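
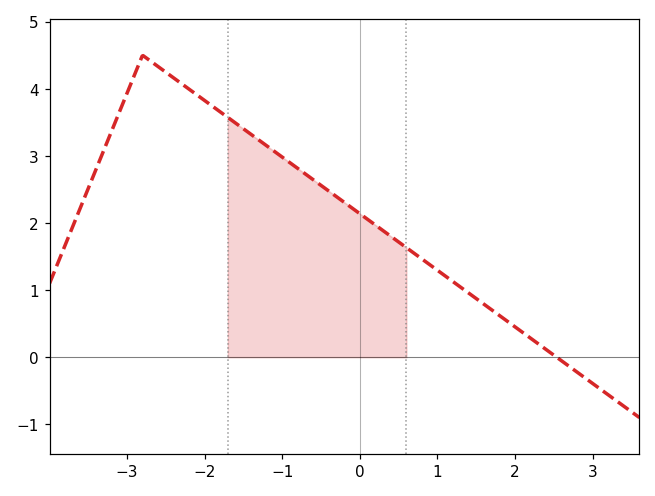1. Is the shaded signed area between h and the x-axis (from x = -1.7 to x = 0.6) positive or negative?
positive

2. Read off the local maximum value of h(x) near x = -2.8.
4.5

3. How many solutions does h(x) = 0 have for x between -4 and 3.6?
1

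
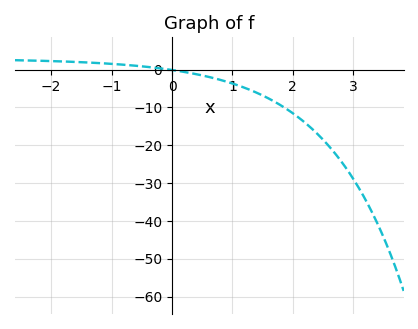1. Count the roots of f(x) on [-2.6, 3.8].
1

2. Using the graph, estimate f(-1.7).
2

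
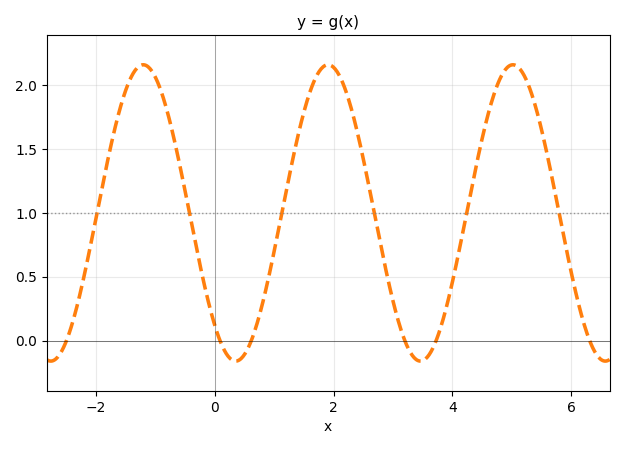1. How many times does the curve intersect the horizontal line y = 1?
6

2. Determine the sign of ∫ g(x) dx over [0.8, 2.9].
positive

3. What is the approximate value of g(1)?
0.701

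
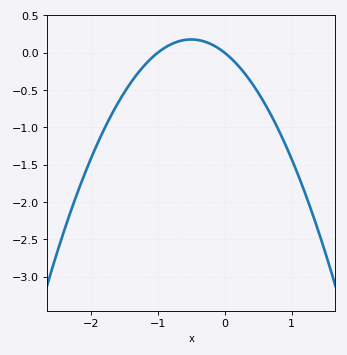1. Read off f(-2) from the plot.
-1.4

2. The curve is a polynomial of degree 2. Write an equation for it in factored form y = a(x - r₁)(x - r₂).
y = -0.71(x + 1)(x - 0)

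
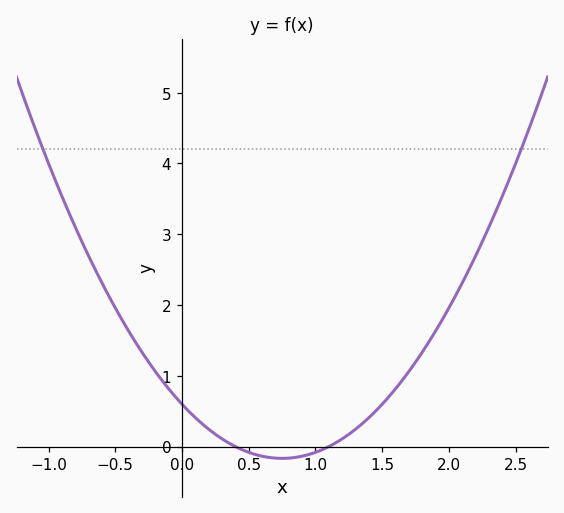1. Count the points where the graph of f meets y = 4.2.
2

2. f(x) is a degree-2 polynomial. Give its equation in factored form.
y = 1.36(x - 0.4)(x - 1.1)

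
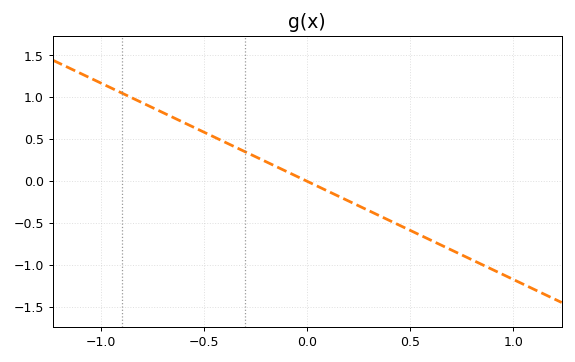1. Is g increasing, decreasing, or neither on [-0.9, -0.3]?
decreasing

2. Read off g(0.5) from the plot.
-0.6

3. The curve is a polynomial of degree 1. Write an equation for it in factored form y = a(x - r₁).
y = -1.17(x - 0)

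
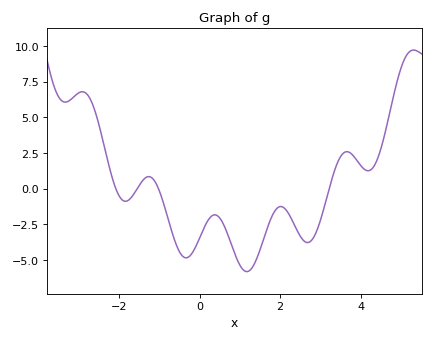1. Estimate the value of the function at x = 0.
-3.4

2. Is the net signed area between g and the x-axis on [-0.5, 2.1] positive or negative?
negative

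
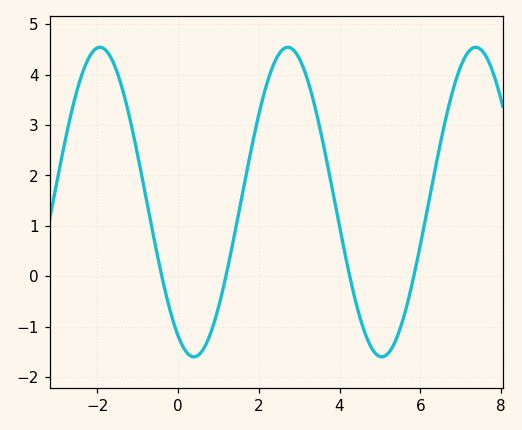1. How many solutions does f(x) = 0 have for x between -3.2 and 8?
4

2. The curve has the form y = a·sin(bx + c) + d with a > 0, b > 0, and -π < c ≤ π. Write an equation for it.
y = 3.07sin(1.35x - 2.1) + 1.47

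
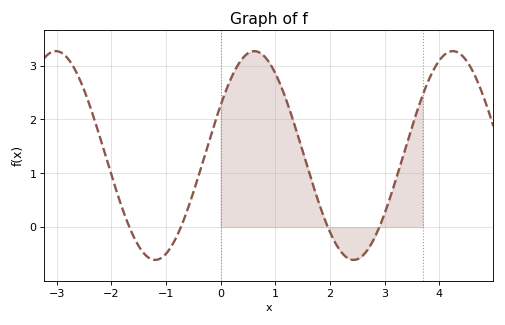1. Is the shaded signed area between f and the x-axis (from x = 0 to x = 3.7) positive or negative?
positive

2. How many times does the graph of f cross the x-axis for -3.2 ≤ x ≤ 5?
4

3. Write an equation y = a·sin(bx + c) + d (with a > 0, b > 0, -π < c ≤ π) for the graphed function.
y = 1.94sin(1.73x + 0.502) + 1.33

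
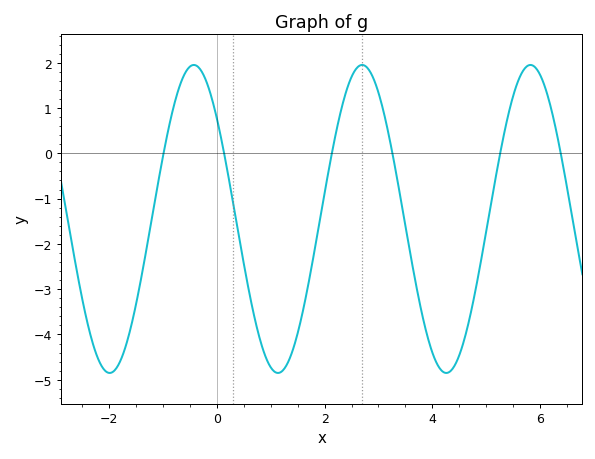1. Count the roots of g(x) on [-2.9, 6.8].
6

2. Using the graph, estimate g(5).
-1.7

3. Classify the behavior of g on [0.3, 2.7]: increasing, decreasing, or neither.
neither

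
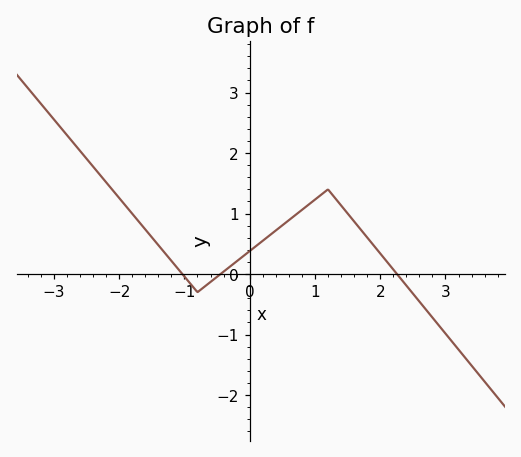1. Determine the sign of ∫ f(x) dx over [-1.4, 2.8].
positive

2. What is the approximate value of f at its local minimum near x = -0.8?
-0.3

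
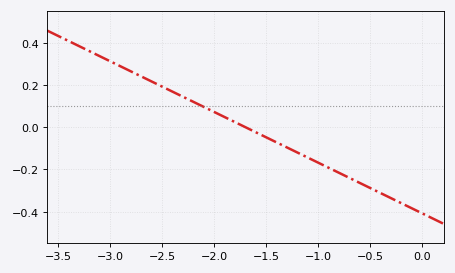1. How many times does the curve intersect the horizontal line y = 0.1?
1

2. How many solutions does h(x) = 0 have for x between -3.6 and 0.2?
1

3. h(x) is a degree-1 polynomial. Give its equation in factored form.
y = -0.24(x + 1.7)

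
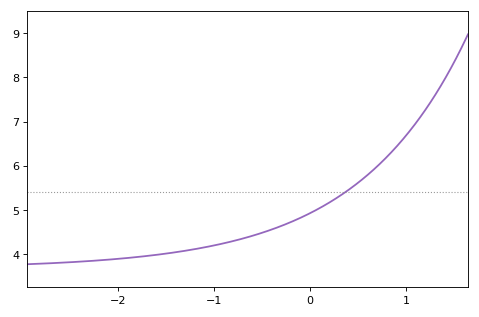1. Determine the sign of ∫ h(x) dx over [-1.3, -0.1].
positive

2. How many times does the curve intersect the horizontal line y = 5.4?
1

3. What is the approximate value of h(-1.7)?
3.96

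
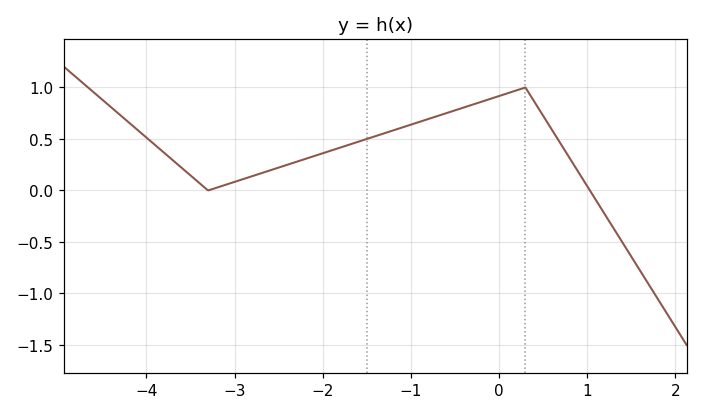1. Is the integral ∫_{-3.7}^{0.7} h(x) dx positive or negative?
positive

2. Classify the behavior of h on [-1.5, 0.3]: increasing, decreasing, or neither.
increasing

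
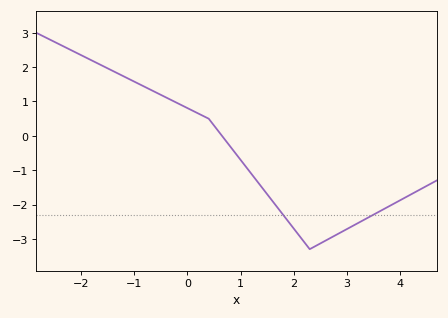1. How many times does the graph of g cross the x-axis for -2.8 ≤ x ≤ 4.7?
1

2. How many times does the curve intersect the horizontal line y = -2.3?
2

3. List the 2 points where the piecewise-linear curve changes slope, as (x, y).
(0.4, 0.5); (2.3, -3.3)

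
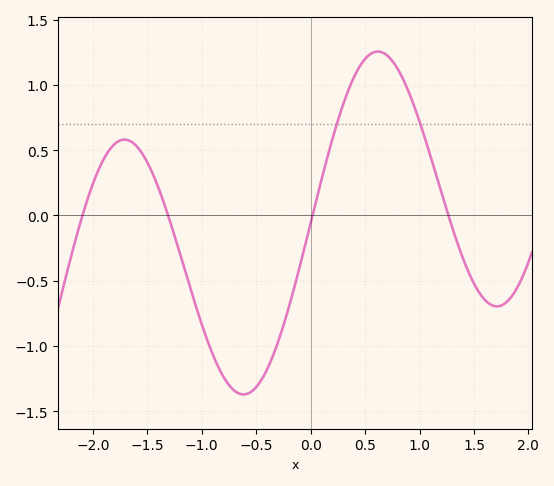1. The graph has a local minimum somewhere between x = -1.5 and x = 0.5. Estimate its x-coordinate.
-0.616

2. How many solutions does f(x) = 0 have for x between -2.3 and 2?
4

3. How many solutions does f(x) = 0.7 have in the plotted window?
2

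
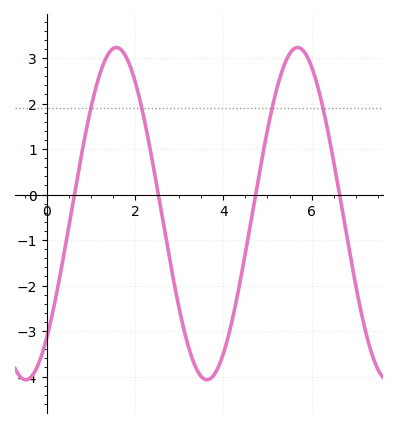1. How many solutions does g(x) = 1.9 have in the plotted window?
4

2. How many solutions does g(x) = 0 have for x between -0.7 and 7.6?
4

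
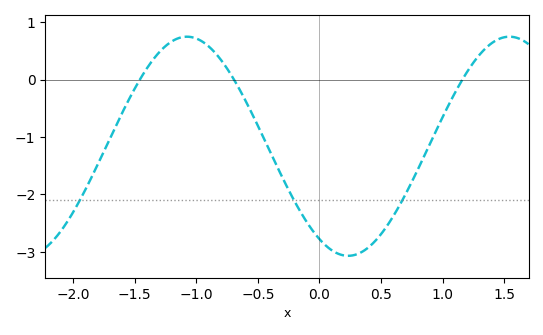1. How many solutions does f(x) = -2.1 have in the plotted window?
3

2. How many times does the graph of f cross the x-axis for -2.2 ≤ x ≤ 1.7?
3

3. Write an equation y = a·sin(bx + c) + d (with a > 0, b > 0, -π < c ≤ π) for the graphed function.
y = 1.91sin(2.4x - 2.1) - 1.16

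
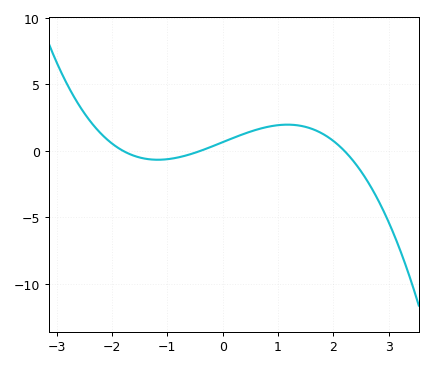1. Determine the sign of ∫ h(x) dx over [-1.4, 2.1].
positive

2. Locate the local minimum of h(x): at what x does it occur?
-1.17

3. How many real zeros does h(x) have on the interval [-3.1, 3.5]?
3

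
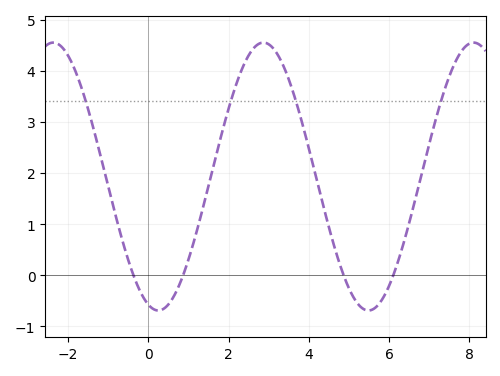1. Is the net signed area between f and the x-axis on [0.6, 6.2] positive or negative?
positive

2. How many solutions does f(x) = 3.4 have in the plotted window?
4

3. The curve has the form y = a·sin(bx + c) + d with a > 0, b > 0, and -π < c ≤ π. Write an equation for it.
y = 2.62sin(1.2x - 1.9) + 1.93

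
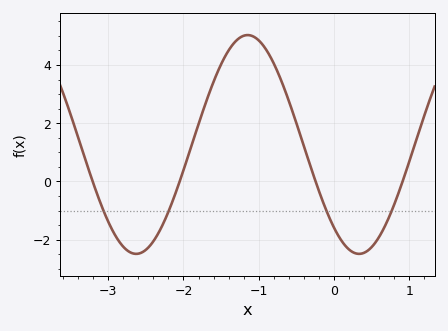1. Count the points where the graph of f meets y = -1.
4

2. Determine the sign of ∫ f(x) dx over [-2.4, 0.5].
positive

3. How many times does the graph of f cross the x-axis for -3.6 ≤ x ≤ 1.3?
4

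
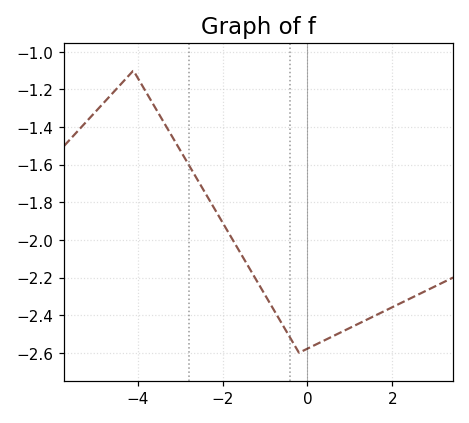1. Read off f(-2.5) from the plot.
-1.72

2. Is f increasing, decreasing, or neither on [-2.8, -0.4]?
decreasing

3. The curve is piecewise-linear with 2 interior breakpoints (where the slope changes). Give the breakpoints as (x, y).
(-4.1, -1.1); (-0.2, -2.6)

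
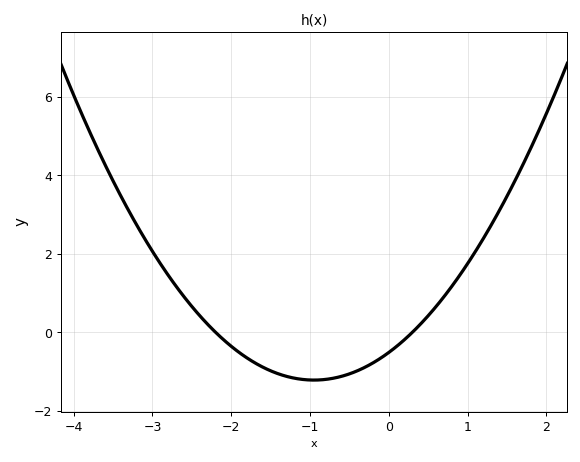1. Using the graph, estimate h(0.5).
0.4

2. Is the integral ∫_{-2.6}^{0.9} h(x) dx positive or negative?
negative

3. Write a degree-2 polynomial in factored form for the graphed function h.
y = 0.78(x + 2.2)(x - 0.3)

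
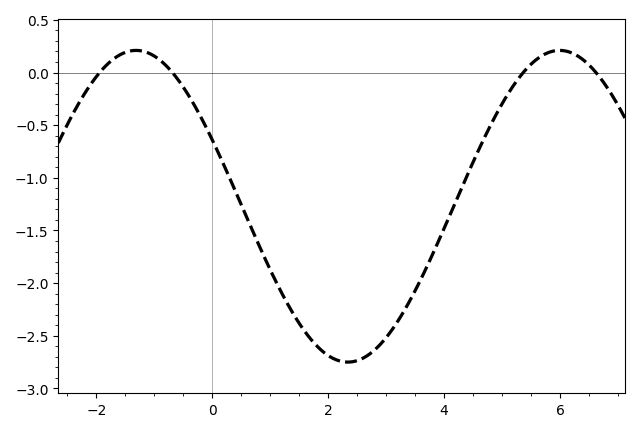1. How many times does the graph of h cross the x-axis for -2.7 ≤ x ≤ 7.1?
4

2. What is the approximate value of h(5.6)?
0.15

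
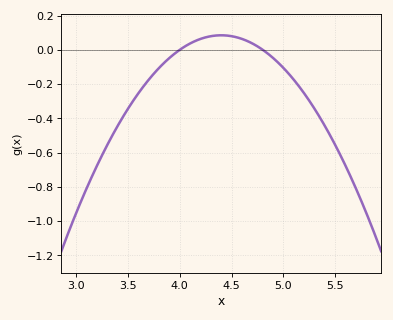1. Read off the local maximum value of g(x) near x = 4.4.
0.08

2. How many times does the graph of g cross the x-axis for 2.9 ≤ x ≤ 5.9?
2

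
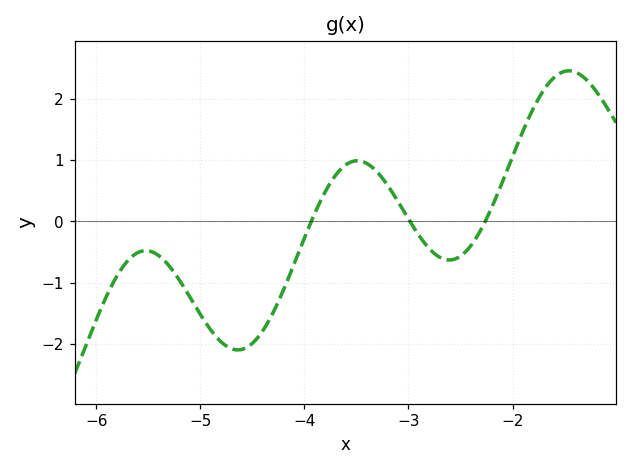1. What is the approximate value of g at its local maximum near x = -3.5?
0.988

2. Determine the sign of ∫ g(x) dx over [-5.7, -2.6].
negative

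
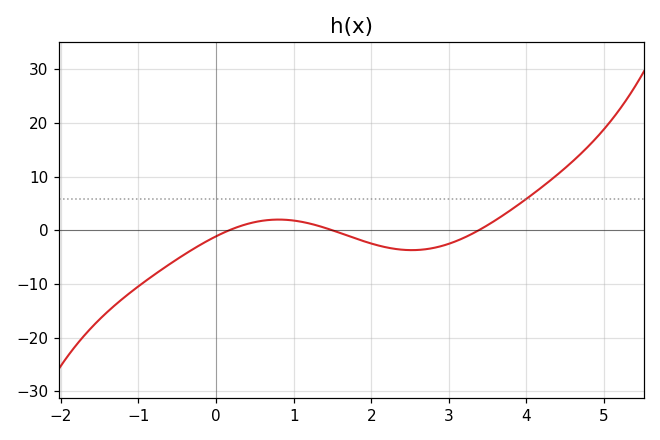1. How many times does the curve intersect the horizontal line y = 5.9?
1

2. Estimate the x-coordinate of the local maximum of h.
0.806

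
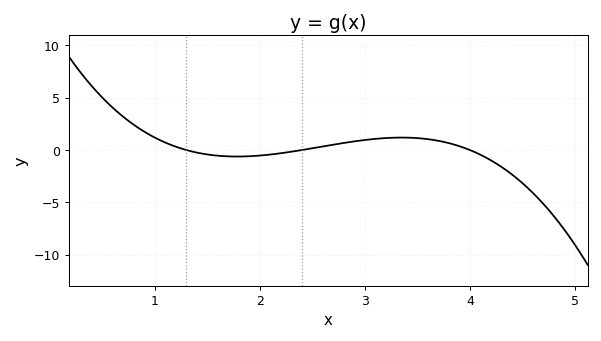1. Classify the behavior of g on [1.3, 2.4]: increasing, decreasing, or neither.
neither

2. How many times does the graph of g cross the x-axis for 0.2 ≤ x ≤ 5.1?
3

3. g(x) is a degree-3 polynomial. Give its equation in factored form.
y = -0.94(x - 1.3)(x - 2.4)(x - 4)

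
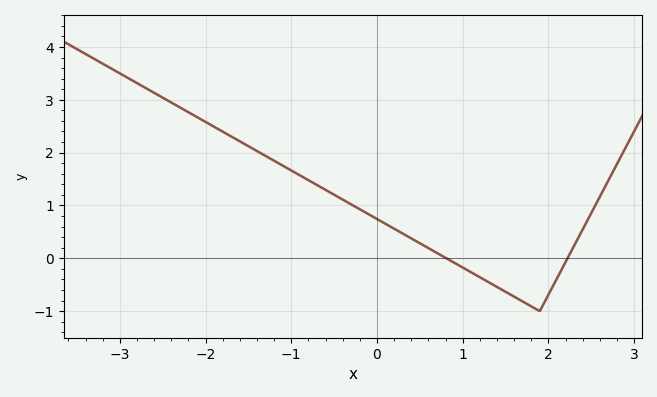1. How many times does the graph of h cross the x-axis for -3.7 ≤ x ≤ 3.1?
2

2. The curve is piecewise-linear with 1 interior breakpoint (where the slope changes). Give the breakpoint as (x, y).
(1.9, -1)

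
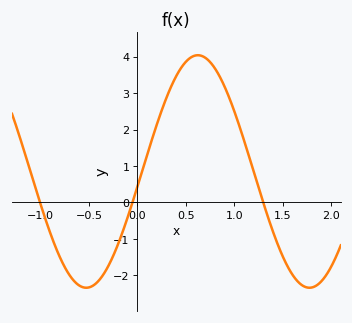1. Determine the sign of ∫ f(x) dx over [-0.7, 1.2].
positive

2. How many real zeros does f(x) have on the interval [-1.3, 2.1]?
3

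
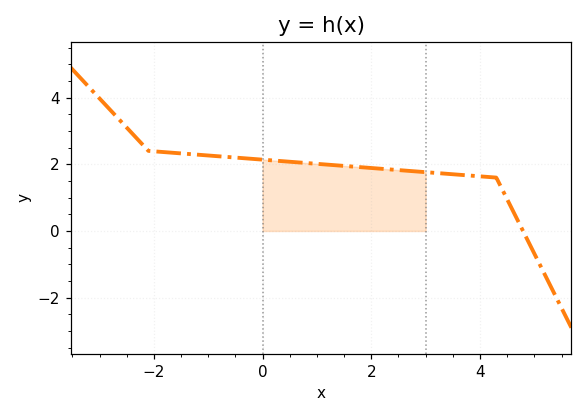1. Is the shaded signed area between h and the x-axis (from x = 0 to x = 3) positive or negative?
positive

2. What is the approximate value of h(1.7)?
2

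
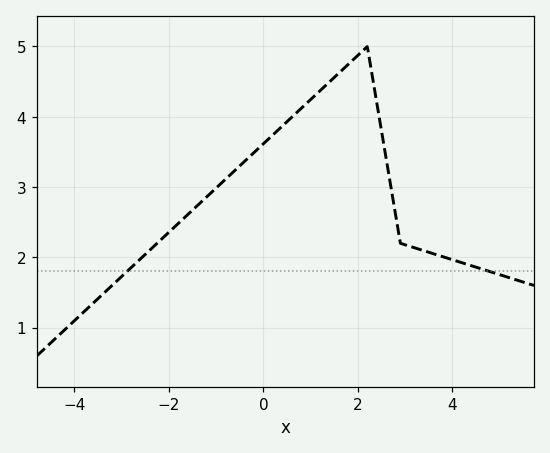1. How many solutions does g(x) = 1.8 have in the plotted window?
2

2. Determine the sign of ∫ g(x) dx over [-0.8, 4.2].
positive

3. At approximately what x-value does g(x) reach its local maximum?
2.2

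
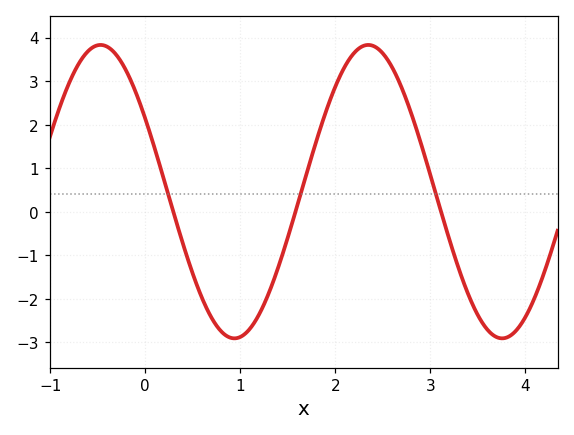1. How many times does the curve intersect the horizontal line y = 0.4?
3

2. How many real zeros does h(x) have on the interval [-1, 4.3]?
3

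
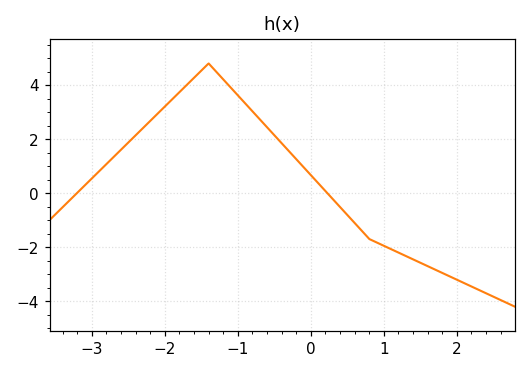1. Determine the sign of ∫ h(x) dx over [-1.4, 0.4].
positive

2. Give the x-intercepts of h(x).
-3.2, 0.2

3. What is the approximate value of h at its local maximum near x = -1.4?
4.8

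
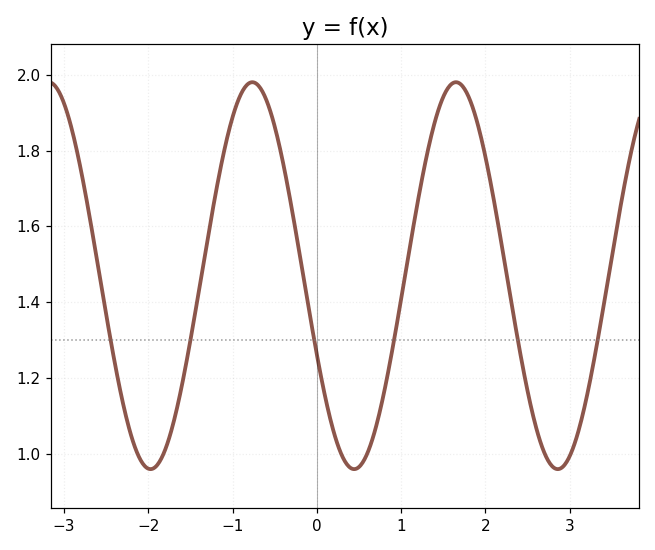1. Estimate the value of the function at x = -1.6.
1.18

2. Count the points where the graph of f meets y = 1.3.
6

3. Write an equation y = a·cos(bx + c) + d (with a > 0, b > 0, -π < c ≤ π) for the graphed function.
y = 0.51cos(2.6x + 2) + 1.47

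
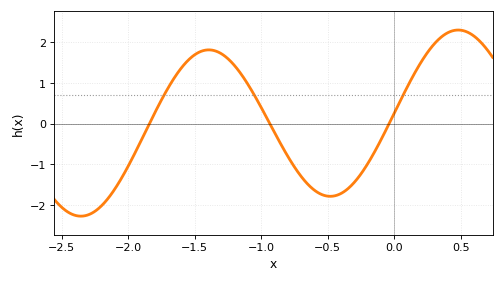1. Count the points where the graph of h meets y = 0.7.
3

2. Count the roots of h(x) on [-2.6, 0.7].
3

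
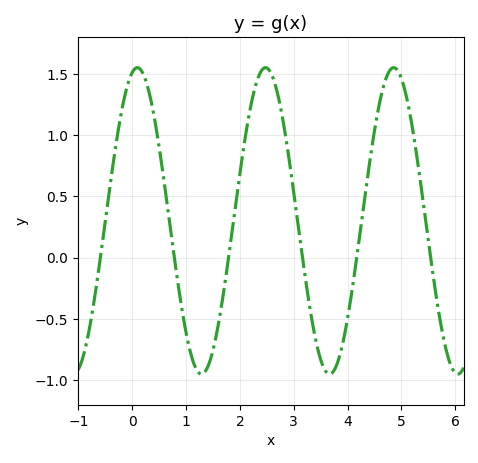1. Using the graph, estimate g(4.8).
1.55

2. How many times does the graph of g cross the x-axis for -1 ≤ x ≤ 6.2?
6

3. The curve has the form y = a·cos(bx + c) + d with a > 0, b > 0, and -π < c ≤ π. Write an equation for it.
y = 1.25cos(2.6x - 0.25) + 0.3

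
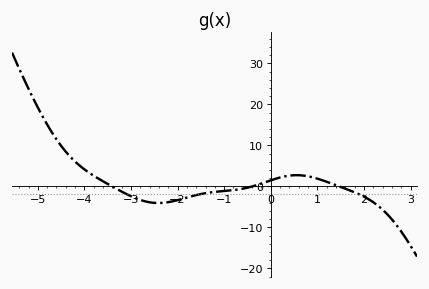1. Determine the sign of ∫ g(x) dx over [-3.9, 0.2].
negative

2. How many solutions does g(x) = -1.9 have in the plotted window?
3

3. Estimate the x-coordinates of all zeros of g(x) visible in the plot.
-3.4, -0.4, 1.4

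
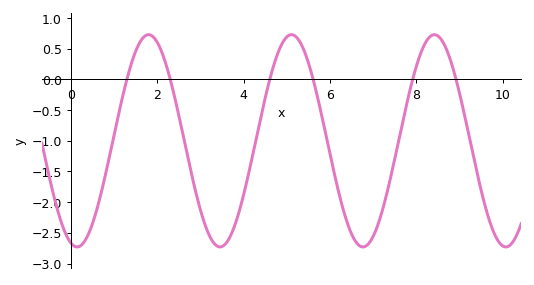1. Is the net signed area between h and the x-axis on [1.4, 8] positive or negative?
negative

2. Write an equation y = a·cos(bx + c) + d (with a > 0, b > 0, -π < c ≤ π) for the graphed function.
y = 1.73cos(1.9x + 2.9) - 1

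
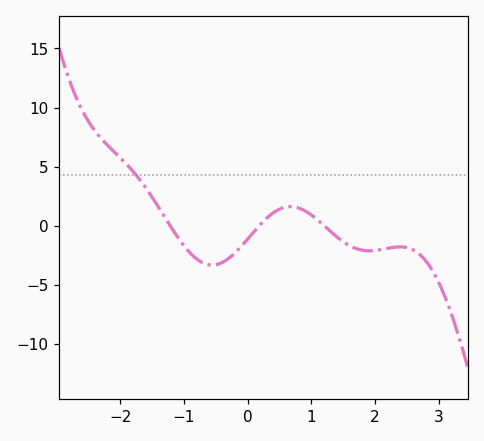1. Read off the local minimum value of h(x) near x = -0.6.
-3.33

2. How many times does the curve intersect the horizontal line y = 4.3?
1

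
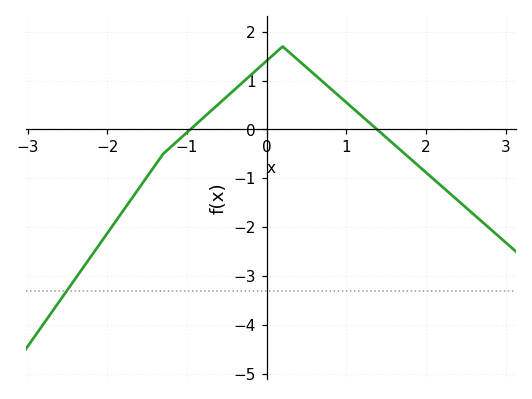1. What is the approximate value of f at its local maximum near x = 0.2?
1.7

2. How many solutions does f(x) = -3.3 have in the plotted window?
1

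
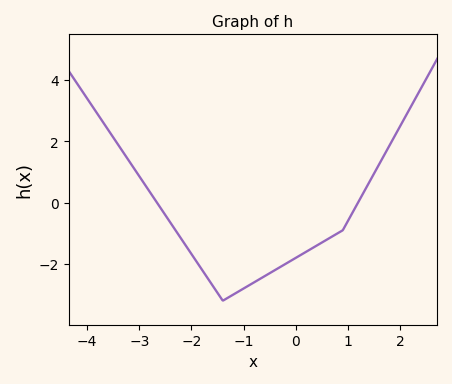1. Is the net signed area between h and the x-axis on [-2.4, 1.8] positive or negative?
negative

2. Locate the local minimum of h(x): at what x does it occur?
-1.4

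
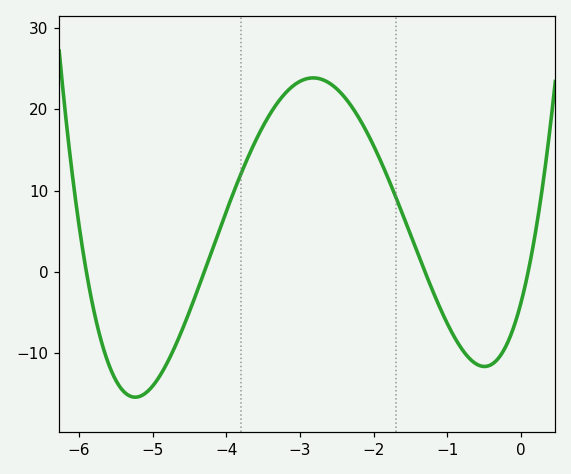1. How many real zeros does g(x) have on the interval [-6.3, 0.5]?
4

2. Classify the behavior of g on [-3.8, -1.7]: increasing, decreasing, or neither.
neither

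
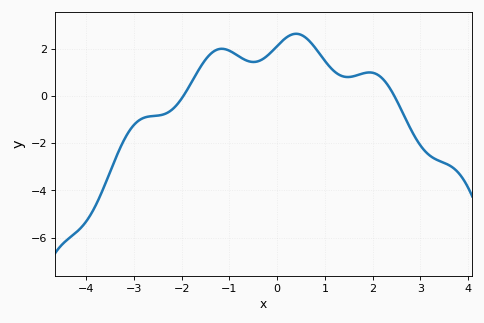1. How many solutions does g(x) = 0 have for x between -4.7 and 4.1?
2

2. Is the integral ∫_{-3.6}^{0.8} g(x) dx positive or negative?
positive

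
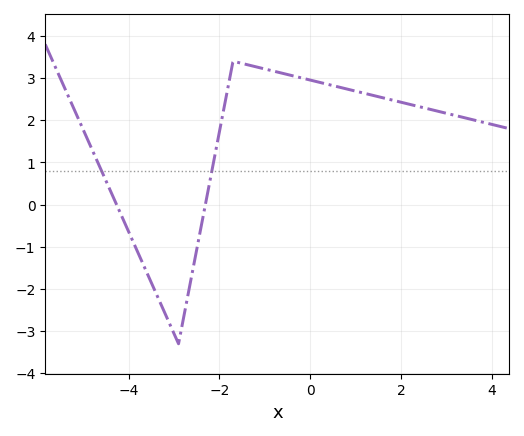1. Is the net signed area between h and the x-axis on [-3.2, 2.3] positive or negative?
positive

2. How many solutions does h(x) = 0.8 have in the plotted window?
2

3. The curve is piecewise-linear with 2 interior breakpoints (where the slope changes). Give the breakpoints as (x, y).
(-2.9, -3.3); (-1.7, 3.4)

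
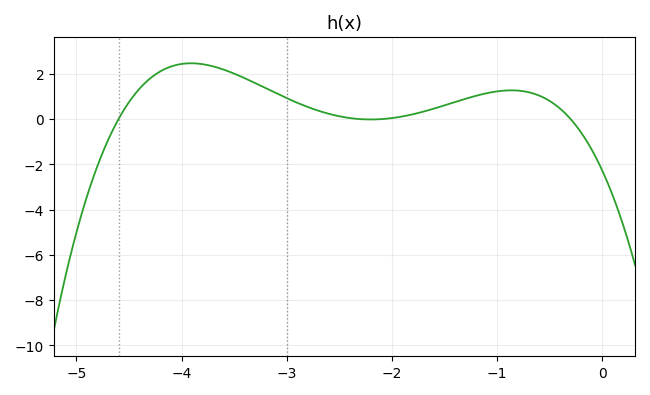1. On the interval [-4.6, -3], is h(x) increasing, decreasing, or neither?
neither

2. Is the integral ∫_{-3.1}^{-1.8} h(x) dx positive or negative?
positive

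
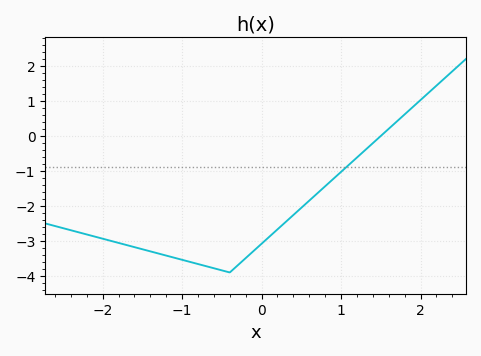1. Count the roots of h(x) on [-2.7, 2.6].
1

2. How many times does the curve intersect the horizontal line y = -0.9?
1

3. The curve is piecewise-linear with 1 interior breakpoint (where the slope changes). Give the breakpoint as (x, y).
(-0.4, -3.9)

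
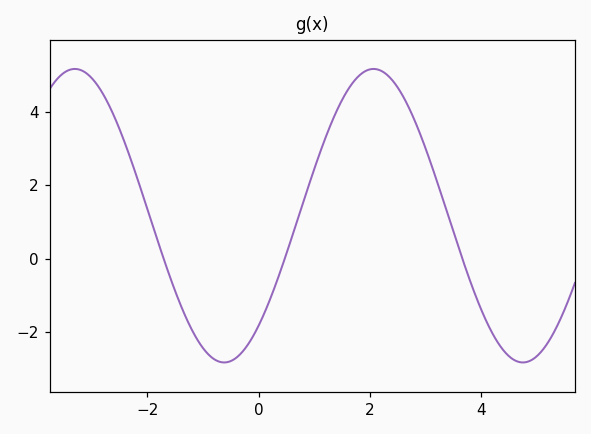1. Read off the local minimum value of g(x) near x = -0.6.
-2.83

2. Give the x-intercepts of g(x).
-1.71, 0.472, 3.66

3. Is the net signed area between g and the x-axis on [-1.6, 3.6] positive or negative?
positive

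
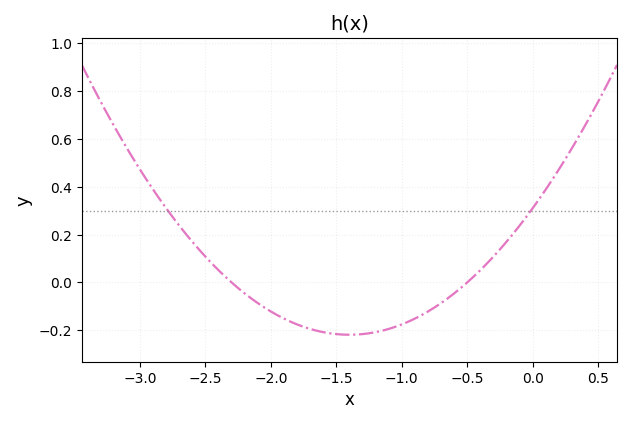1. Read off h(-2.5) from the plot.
0.1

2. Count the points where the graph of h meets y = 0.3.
2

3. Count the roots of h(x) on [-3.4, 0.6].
2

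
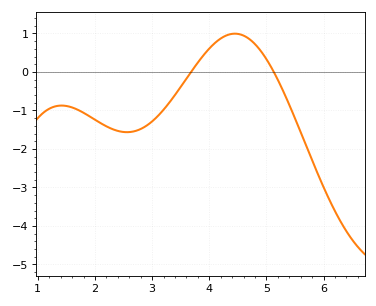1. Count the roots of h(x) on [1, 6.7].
2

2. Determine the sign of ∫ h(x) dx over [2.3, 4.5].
negative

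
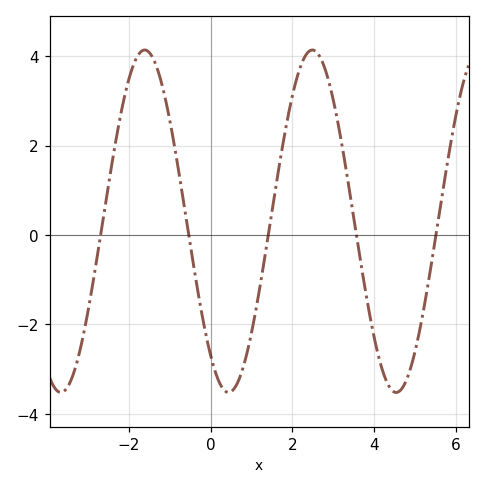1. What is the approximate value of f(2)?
3.11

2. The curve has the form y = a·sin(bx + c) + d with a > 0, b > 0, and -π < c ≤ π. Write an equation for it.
y = 3.83sin(1.53x - 2.24) + 0.31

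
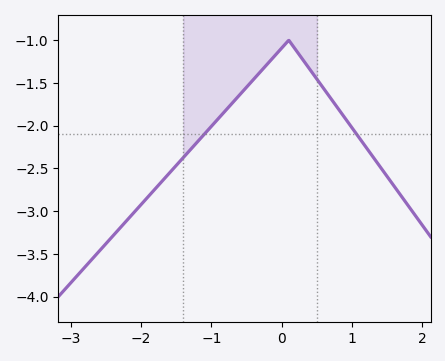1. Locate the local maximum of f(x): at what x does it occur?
0.1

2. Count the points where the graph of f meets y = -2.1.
2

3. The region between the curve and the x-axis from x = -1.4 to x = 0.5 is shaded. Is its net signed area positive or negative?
negative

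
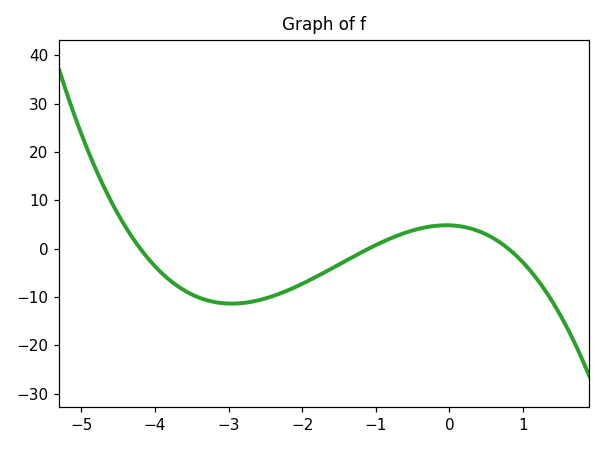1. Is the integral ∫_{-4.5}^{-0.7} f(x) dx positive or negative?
negative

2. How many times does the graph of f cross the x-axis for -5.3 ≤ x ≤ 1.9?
3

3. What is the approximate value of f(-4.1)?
-1.93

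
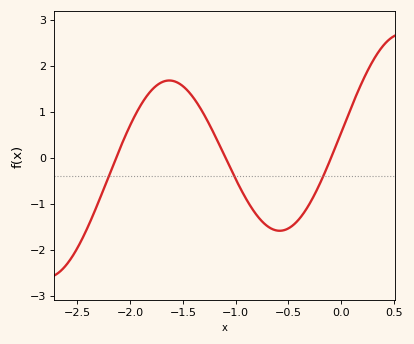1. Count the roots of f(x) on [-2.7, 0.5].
3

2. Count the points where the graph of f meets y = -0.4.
3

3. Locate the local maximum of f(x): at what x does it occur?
-1.63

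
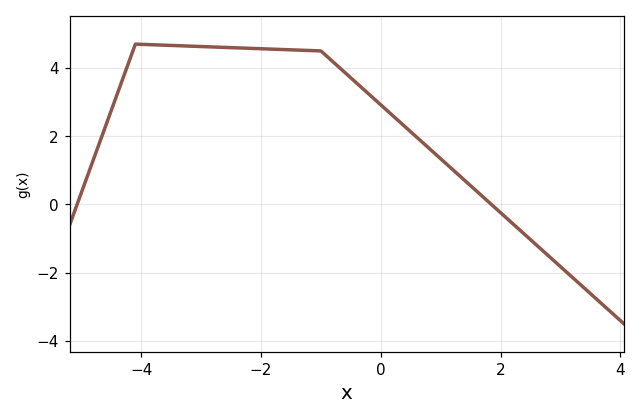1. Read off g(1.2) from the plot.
1.02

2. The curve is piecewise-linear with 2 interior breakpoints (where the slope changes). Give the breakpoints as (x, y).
(-4.1, 4.7); (-1, 4.5)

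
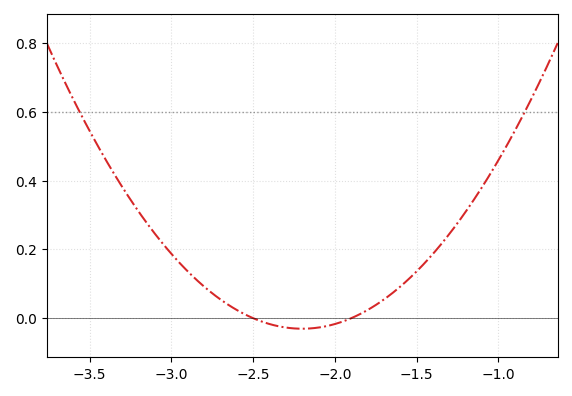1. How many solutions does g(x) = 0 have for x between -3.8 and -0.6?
2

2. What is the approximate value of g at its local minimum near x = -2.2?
-0.031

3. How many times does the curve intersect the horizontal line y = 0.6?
2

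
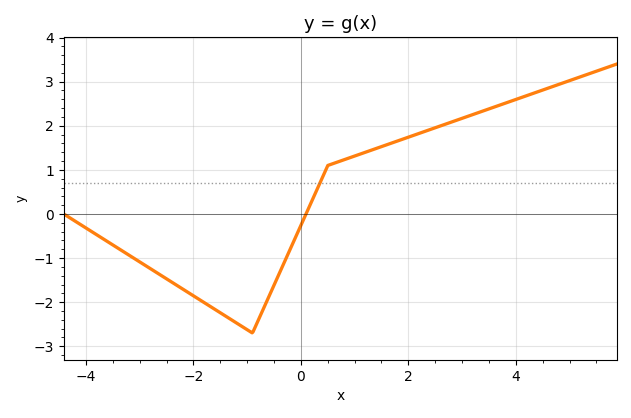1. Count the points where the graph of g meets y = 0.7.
1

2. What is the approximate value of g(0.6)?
1.1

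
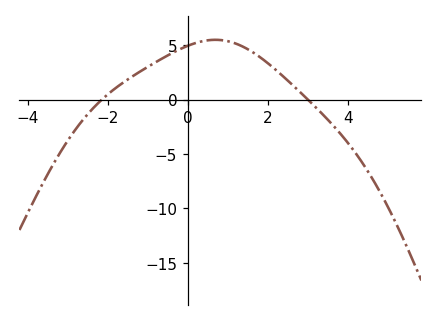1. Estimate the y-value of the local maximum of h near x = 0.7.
5.5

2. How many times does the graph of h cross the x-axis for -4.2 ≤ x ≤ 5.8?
2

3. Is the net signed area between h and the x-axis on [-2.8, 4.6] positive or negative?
positive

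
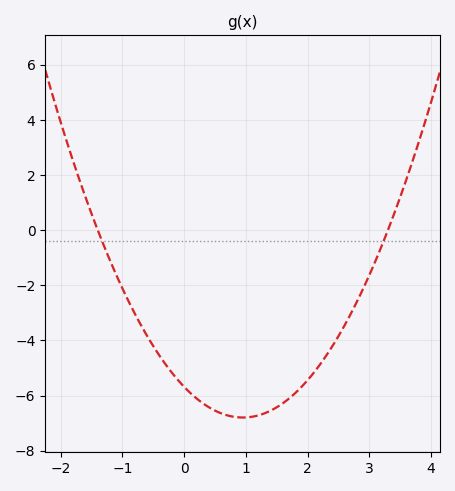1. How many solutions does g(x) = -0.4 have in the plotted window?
2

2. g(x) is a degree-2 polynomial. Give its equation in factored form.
y = 1.23(x + 1.4)(x - 3.3)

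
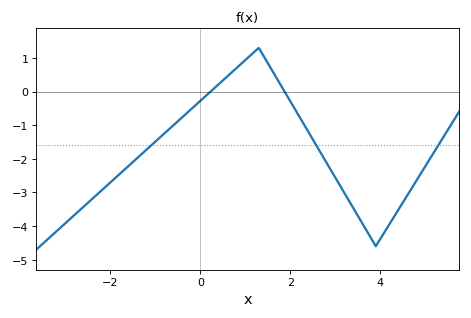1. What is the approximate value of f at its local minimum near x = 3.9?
-4.6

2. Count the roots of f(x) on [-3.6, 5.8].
2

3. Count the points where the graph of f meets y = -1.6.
3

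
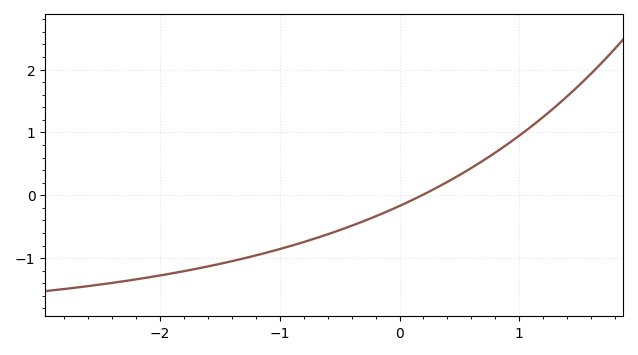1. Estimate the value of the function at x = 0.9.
0.8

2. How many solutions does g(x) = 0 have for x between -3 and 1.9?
1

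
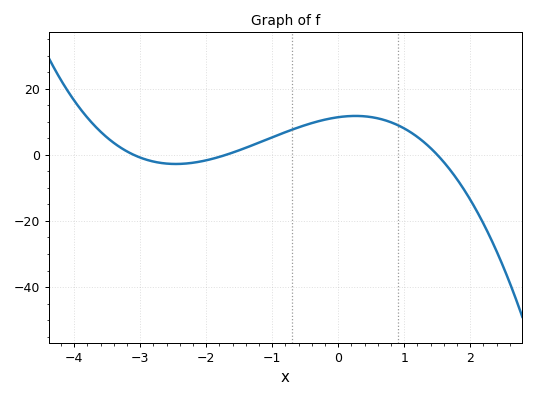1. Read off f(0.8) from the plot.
10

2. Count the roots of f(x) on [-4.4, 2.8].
3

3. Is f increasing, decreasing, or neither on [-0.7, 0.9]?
neither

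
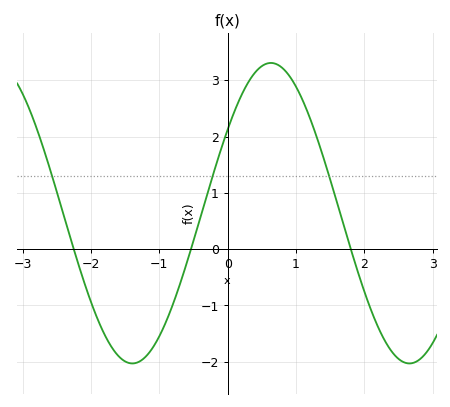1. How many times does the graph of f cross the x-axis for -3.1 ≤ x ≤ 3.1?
3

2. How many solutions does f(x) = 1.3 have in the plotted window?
3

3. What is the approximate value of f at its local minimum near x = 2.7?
-2.03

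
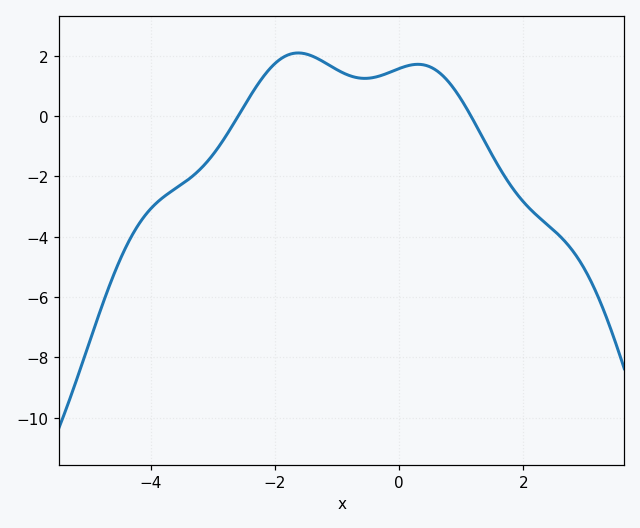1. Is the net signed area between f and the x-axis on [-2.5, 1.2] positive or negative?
positive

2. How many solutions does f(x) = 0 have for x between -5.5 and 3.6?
2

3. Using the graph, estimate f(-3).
-1.2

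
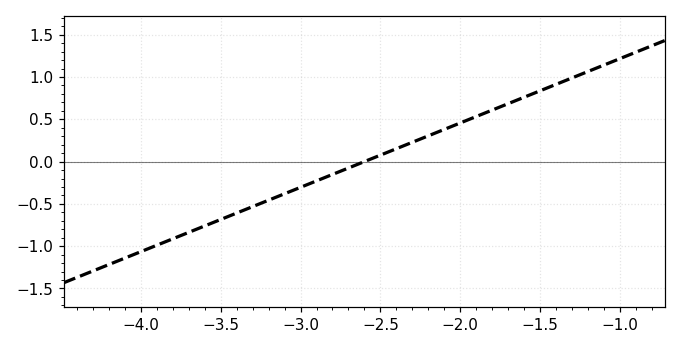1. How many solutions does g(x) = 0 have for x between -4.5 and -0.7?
1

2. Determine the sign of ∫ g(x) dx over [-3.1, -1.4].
positive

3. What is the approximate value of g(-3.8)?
-0.9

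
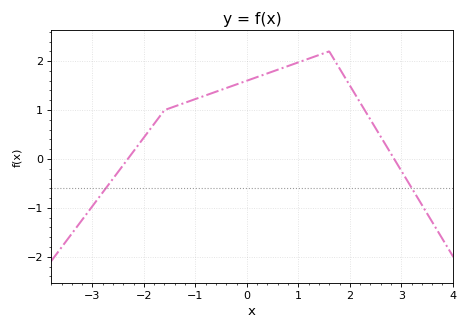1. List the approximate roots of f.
-2.31, 2.86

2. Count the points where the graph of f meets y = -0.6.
2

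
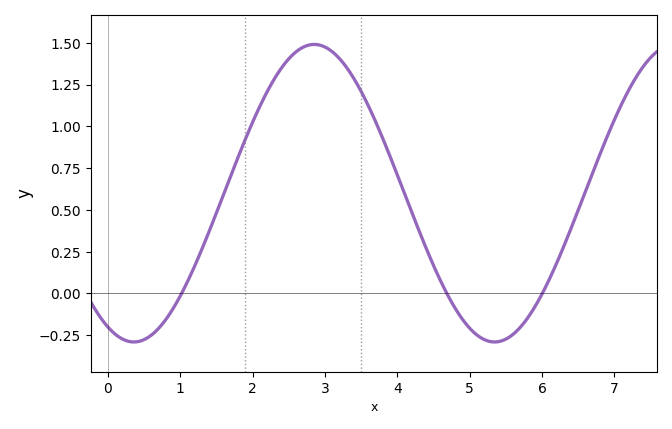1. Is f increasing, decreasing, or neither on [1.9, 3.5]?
neither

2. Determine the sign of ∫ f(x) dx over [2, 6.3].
positive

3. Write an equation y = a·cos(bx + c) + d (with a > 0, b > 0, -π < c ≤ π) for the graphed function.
y = 0.89cos(1.26x + 2.69) + 0.6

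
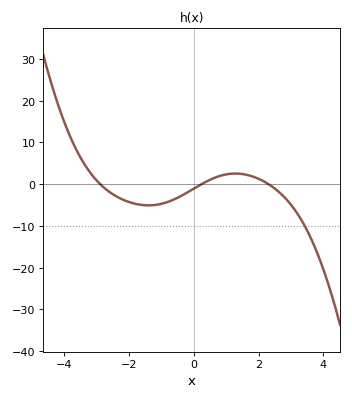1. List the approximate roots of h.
-2.8, 0.2, 2.4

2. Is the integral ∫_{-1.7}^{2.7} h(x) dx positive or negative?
negative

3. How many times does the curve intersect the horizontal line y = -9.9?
1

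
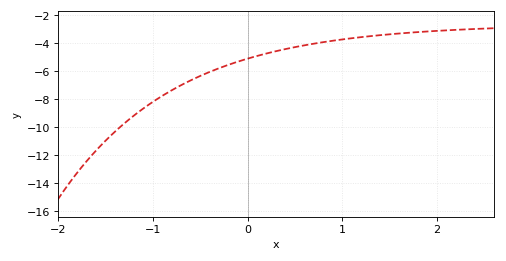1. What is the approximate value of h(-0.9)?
-7.77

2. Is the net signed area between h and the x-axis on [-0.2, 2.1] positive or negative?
negative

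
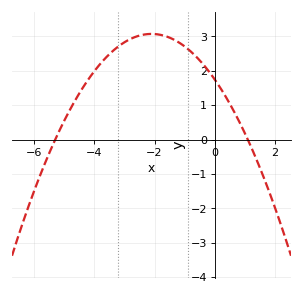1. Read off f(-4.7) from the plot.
1.04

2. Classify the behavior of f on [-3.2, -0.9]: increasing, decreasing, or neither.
neither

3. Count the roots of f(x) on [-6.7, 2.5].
2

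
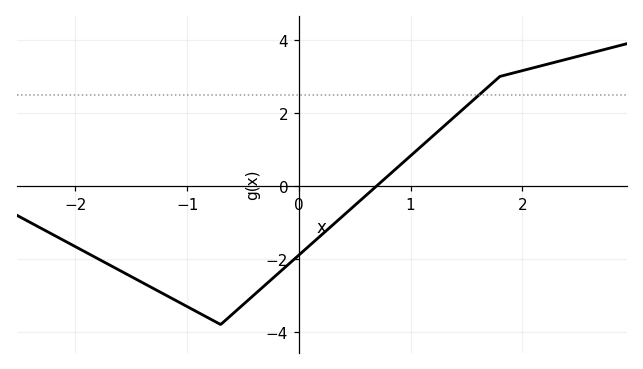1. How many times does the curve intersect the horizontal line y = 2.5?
1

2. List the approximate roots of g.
0.697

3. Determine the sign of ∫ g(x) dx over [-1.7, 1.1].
negative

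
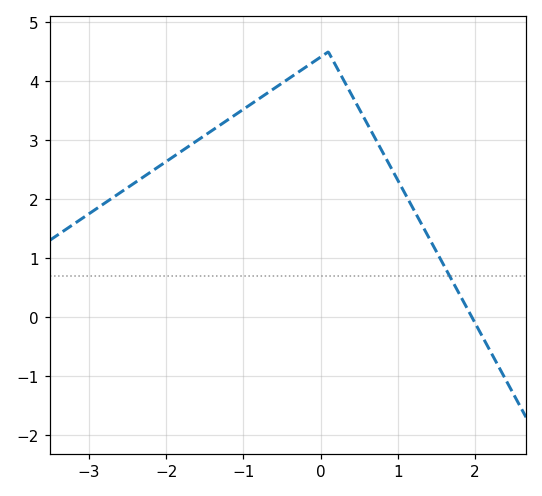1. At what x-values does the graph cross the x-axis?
2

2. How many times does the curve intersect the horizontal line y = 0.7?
1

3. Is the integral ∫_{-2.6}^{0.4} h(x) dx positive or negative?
positive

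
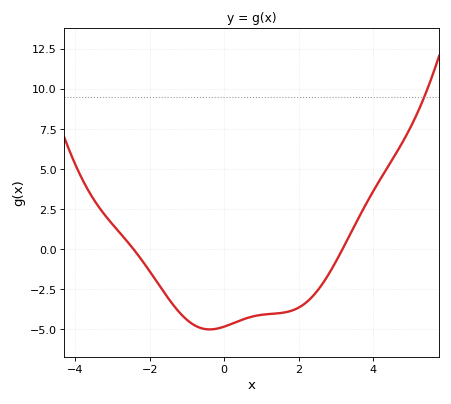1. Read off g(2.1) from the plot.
-3.5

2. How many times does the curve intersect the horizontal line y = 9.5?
1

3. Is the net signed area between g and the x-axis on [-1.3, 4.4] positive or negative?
negative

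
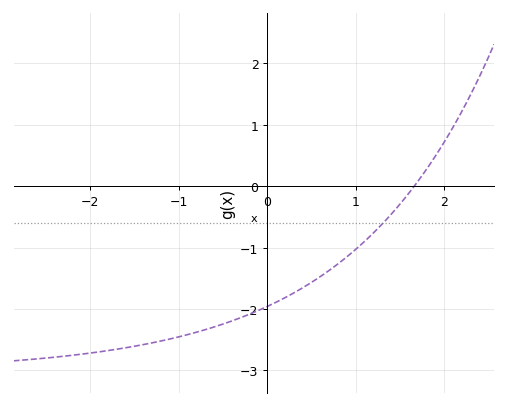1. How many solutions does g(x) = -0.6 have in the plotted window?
1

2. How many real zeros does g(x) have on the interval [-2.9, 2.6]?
1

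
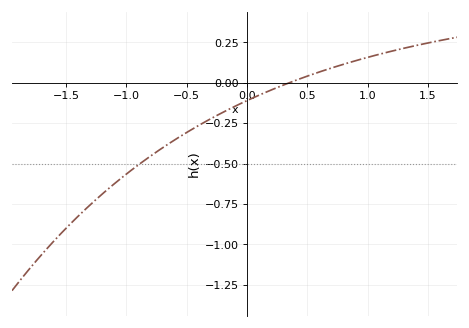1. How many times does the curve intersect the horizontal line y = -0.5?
1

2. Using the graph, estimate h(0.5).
0.04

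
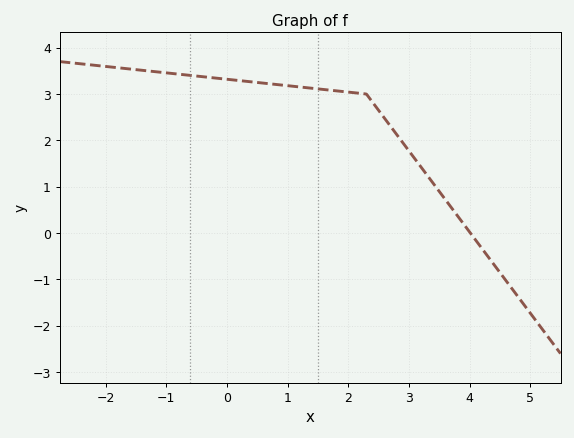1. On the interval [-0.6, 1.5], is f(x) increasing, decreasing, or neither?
decreasing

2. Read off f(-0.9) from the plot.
3.4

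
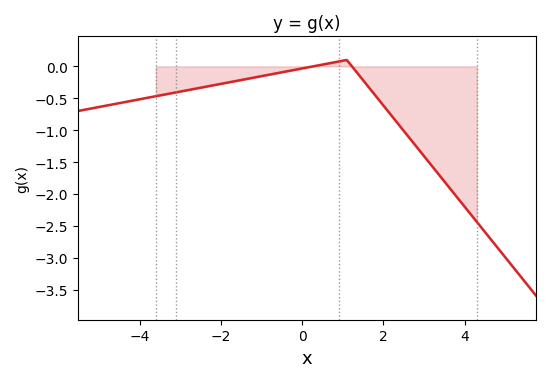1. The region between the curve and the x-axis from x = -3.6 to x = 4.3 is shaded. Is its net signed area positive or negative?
negative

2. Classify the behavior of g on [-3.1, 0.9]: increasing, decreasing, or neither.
increasing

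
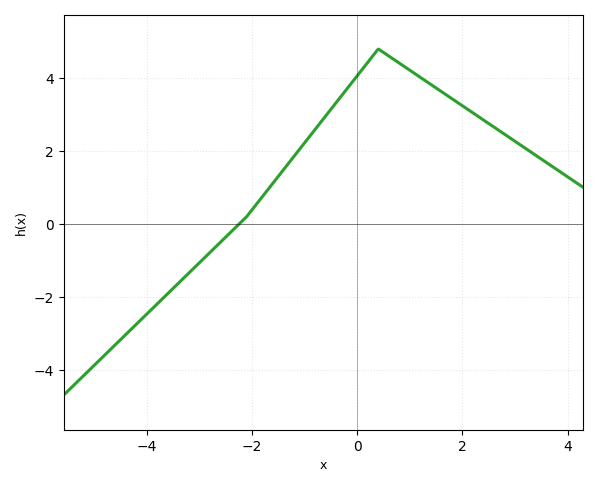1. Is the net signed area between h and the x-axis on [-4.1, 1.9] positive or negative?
positive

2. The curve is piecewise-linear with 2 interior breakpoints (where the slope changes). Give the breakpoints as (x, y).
(-2.1, 0.2); (0.4, 4.8)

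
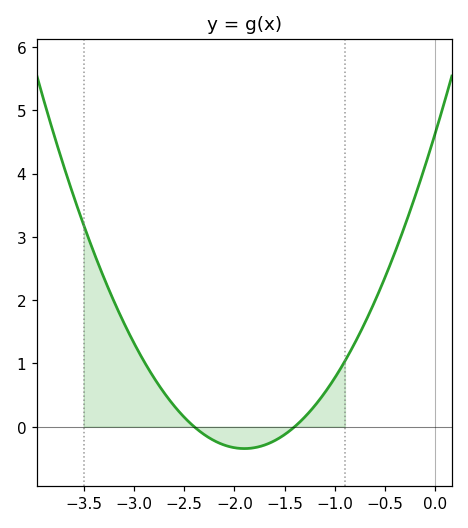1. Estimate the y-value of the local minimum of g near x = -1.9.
-0.345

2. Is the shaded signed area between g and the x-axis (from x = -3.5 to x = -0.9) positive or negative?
positive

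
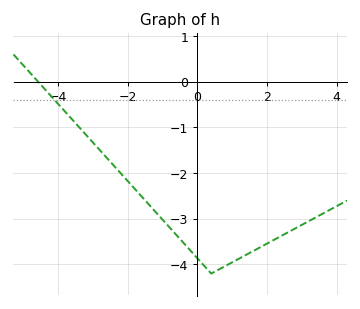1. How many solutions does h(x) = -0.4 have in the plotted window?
1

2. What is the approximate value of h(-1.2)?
-2.85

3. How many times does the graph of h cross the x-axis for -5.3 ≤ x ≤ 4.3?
1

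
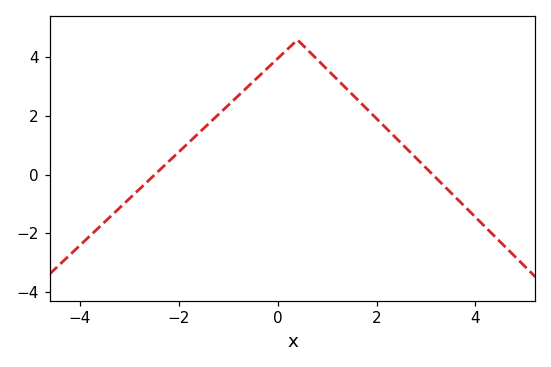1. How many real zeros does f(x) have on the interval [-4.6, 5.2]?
2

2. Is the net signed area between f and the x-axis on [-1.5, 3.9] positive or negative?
positive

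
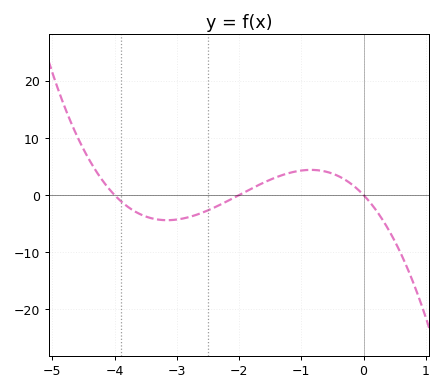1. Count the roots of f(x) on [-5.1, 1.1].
3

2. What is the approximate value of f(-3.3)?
-4.29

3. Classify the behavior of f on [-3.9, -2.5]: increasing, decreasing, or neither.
neither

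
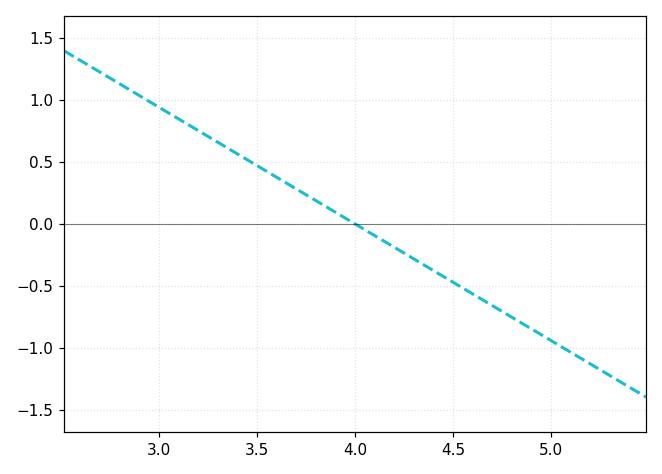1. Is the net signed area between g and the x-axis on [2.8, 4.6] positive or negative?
positive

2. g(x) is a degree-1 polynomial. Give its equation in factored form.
y = -0.94(x - 4)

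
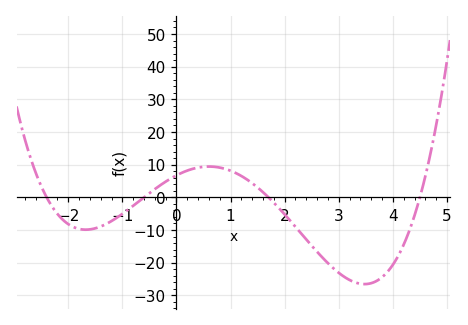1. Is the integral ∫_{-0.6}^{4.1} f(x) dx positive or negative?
negative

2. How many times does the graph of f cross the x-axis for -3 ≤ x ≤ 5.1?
4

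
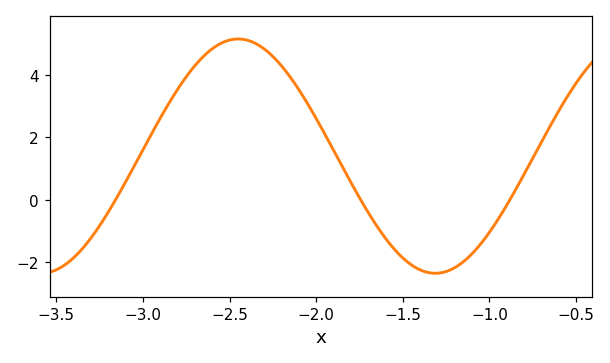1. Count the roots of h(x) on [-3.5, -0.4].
3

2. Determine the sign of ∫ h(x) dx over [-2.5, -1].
positive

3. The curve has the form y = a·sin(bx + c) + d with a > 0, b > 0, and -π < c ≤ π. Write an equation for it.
y = 3.76sin(2.76x + 2.05) + 1.4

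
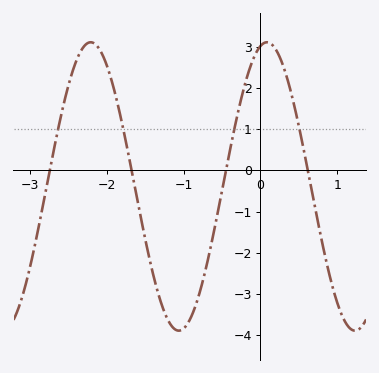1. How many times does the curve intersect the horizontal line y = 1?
4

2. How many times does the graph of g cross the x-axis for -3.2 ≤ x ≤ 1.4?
4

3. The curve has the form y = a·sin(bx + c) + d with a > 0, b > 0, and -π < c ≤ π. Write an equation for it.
y = 3.5sin(2.7x + 1.3) - 0.39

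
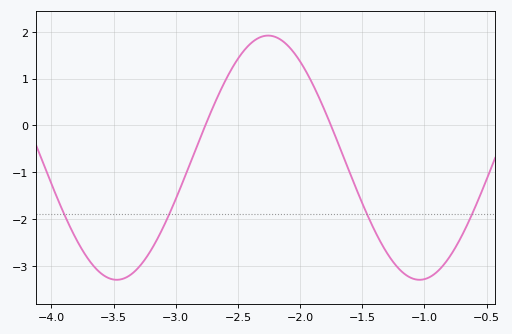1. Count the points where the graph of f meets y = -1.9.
4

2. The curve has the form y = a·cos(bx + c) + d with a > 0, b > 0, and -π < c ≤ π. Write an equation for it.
y = 2.61cos(2.6x - 0.46) - 0.69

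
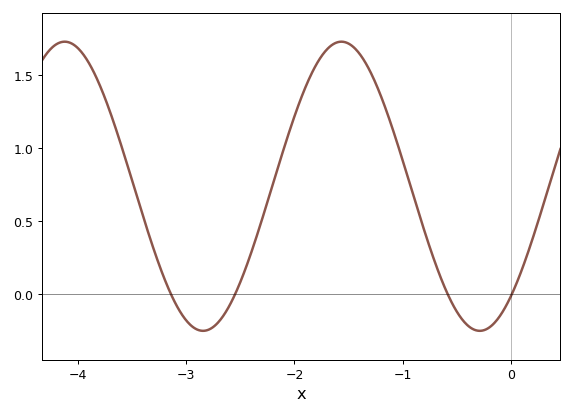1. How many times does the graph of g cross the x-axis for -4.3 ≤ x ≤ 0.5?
4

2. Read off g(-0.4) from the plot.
-0.2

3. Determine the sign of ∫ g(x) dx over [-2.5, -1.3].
positive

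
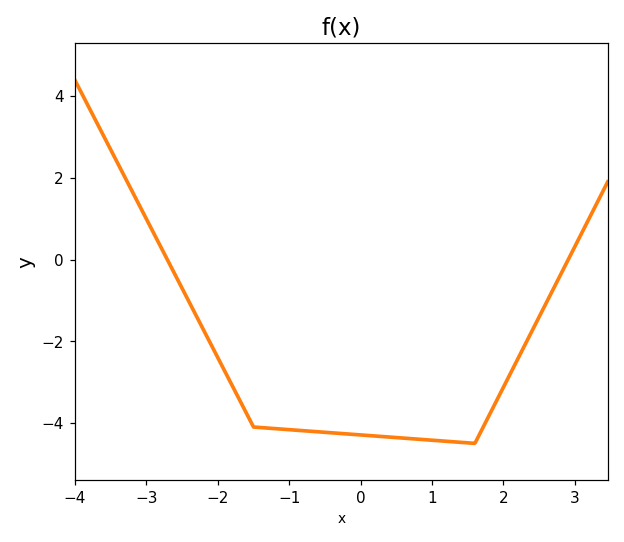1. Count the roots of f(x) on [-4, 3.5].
2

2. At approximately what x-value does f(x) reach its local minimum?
1.6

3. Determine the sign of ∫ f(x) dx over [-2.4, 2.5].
negative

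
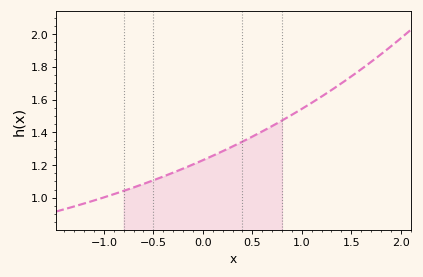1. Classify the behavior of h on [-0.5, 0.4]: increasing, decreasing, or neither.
increasing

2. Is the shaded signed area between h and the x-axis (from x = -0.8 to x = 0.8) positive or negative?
positive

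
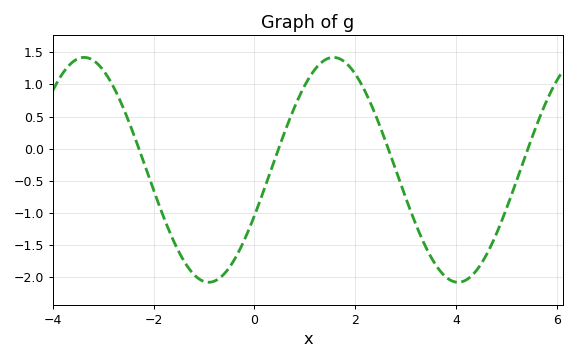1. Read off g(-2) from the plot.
-0.65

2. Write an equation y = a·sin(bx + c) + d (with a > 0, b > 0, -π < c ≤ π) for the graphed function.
y = 1.75sin(1.3x - 0.42) - 0.33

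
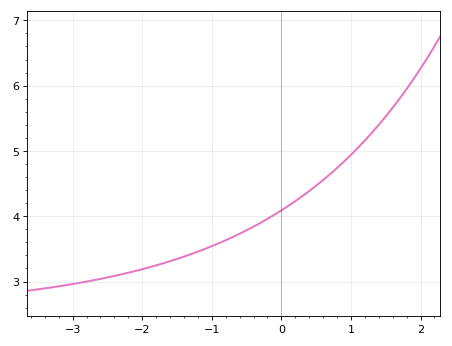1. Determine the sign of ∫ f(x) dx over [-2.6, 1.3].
positive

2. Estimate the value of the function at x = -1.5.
3.3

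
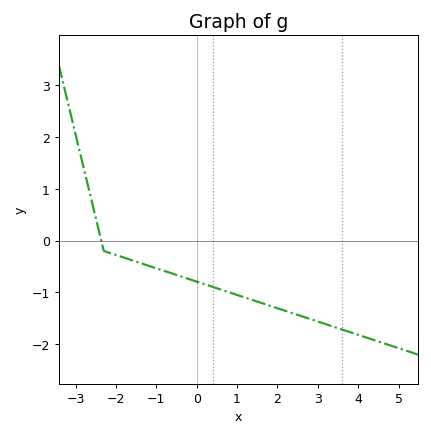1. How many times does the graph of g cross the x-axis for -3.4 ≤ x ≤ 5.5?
1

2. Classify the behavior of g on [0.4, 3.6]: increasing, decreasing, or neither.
decreasing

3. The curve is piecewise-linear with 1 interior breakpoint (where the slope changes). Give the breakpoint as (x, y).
(-2.3, -0.2)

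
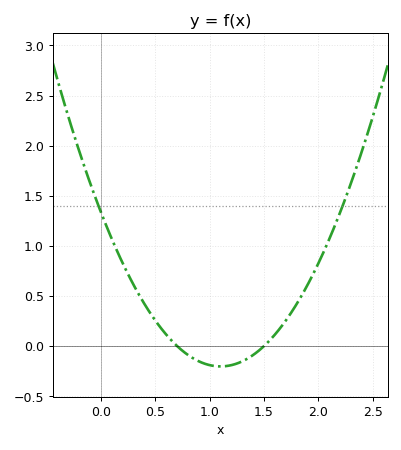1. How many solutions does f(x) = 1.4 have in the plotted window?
2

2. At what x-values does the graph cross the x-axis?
0.7, 1.5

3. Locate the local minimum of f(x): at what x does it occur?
1.1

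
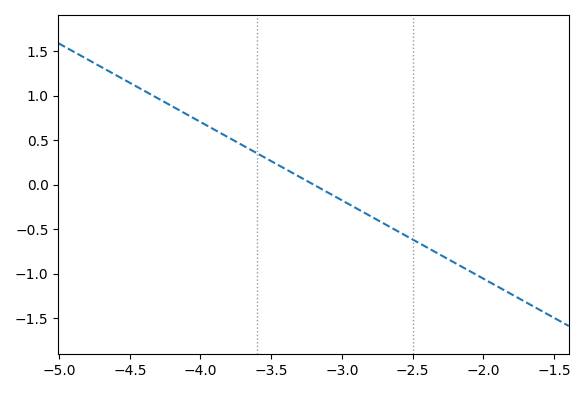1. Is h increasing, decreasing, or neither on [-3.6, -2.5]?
decreasing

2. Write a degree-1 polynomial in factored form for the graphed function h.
y = -0.88(x + 3.2)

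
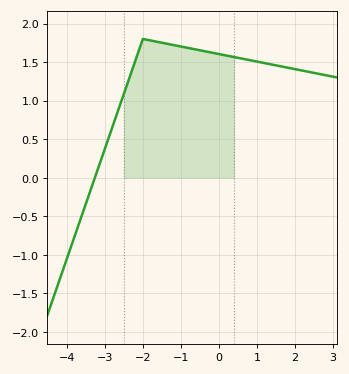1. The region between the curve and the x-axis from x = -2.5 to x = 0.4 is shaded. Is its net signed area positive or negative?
positive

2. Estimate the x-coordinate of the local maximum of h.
-2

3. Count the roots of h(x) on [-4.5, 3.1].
1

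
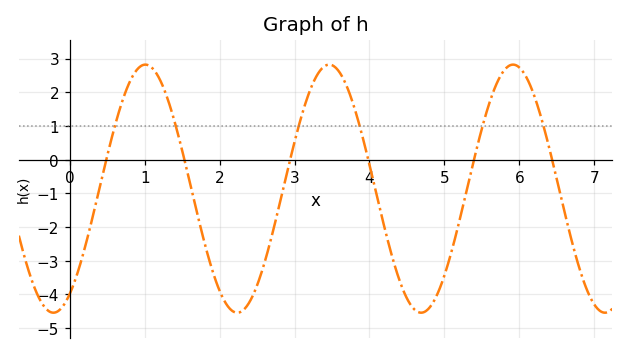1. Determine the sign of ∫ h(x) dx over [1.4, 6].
negative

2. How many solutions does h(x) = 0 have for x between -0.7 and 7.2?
6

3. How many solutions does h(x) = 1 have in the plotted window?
6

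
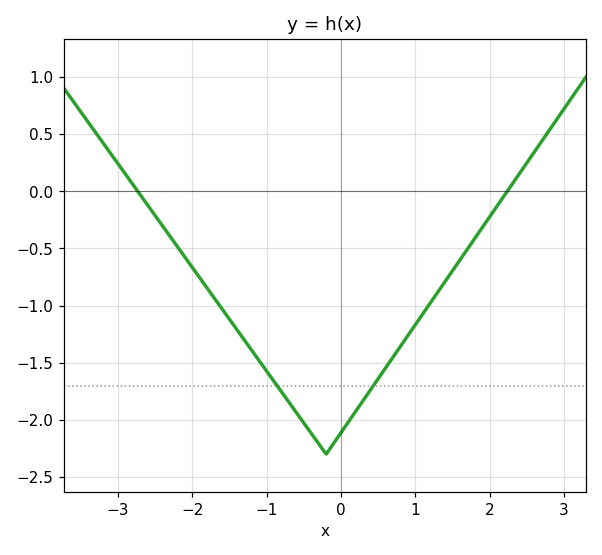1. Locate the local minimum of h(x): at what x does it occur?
-0.2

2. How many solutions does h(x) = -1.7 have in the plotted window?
2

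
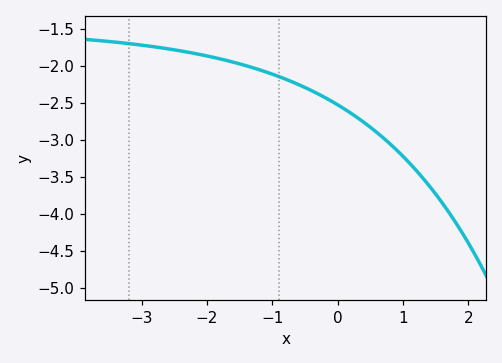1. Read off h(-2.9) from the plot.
-1.74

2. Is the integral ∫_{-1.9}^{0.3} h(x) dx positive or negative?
negative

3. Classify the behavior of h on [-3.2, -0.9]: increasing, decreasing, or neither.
decreasing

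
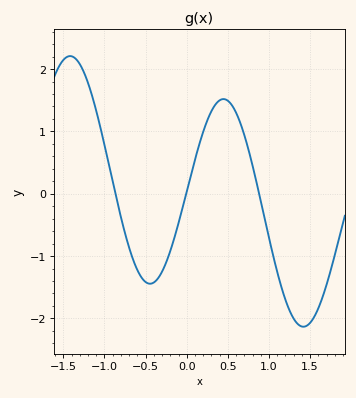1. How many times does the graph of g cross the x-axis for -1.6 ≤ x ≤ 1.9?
3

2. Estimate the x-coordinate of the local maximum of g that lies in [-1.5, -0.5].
-1.42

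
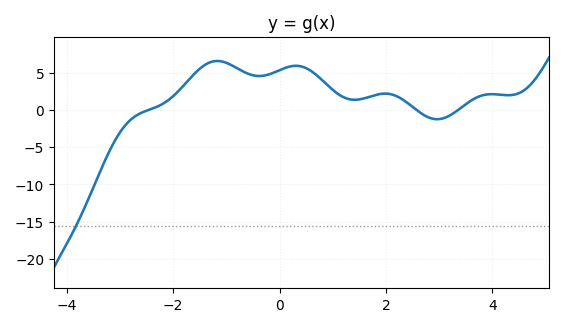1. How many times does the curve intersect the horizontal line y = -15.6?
1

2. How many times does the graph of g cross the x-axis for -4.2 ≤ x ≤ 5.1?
3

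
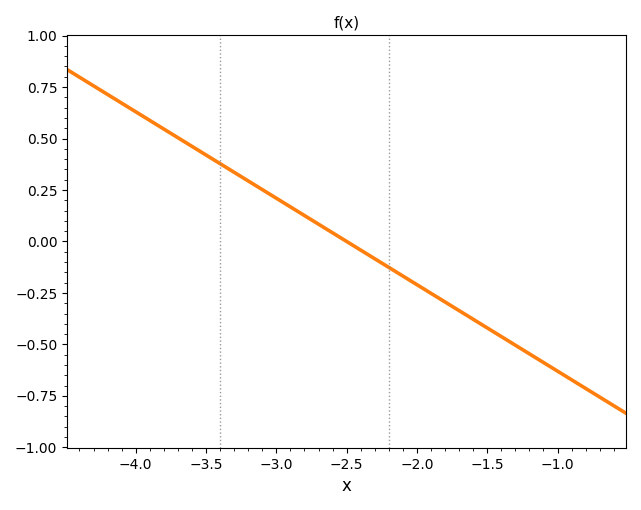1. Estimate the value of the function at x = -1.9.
-0.26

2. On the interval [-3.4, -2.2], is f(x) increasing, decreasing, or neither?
decreasing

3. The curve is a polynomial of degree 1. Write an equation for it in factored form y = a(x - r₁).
y = -0.42(x + 2.5)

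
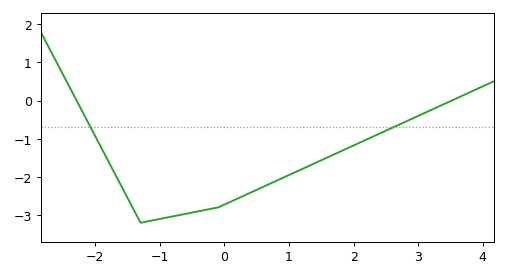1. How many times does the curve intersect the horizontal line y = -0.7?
2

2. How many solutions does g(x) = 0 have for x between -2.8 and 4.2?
2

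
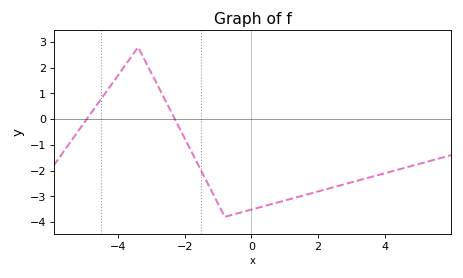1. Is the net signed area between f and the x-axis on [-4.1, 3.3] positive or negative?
negative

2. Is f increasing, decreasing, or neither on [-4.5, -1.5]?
neither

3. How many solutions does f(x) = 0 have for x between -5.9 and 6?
2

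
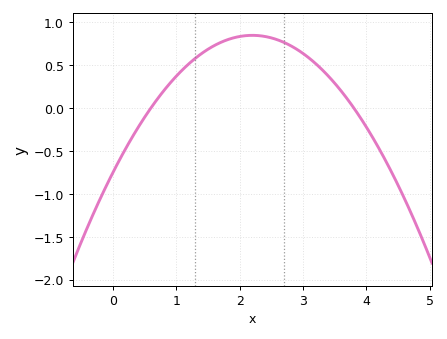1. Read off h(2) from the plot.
0.832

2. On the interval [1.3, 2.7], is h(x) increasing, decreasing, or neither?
neither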